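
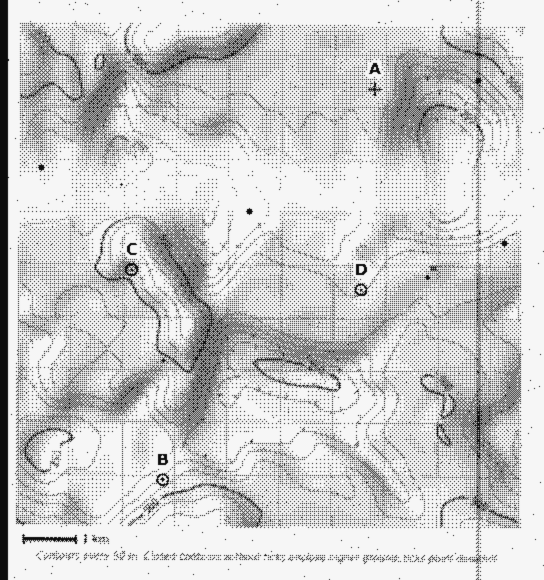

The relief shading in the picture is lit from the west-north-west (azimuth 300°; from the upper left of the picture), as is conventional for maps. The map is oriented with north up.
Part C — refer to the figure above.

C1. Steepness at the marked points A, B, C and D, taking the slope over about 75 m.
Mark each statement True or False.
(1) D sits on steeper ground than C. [False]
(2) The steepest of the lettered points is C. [False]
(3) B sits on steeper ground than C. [True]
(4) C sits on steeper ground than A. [True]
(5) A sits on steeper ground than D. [False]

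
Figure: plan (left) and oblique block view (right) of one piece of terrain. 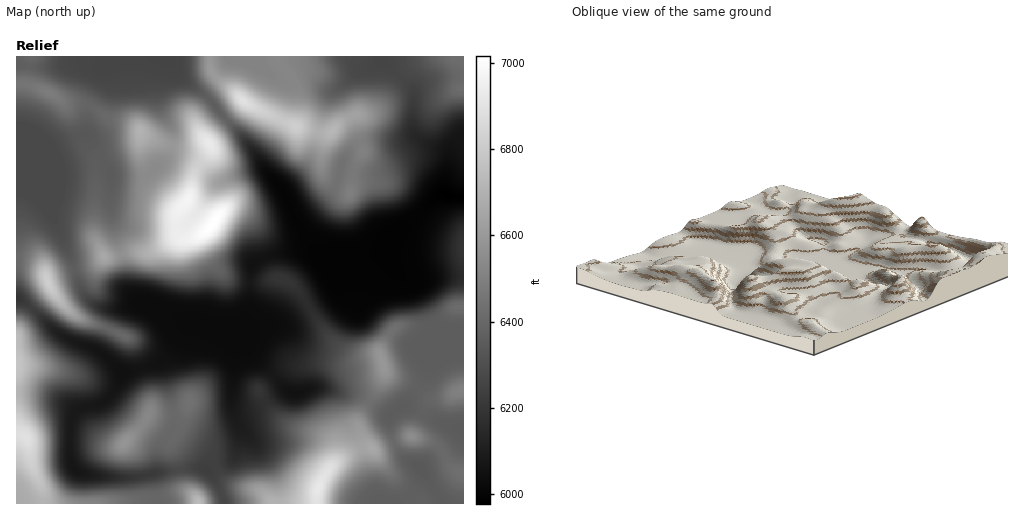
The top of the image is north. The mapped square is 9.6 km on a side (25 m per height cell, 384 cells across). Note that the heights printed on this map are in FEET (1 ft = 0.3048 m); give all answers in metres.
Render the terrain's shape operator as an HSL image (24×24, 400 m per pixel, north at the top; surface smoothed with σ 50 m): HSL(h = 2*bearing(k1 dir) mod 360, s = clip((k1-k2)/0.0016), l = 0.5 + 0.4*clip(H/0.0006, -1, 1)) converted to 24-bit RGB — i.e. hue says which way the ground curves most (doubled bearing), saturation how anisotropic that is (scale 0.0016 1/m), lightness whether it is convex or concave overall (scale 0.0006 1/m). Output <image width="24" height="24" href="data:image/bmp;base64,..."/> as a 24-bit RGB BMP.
<image width="24" height="24" href="data:image/bmp;base64,Qk32BgAAAAAAADYAAAAoAAAAGAAAABgAAAABABgAAAAAAMAGAAATCwAAEwsAAAAAAAAAAAAAd2BvpNqLVsHtbG7iuZ7iro7XpYjJkHe8Q0K80frYpQXTVC+PfNDFmtTUelOsrHeW7tKYJjM7Wm9ieXNreIdrfIuFhGyBinpqV5eQxfu4GhAjMB8RLSQGNjEFPU4NPlEeVpwhkX0WcihFMr+oa8V9m0eYn12ployk88LFfE+rSGVpXoZTbbShc2l+g2eEjqGihcJo1OKGDgopkECfsonLyr/Vj7y/UWGgiKiEZIRzc5txTHltZXpPUlRES3RNlZpuwKiW56bZfkHEuuTMYClqb3NEY5RvbpOAqNWz3de9DgpHU3egdaS63r7cwousVHeAnYCEjYt8cJ97V2CFdV1sc2JsaX9bV5hOiqpfl3Rebbp7uVfElCXVzd3qX4Wwfmp5staVslpjPiBmR5t+VYZ4gWR41X6TnYSzYFqNpZmBb6p2Uj9zfW2Cb5efgsLPhIfBm5Clmn6s0c2eVjNORY9Um2NBeVNTfXte1tBpXzs2TzE9ZXNANnI0NWhdrZK32rjRfEqywbWyia2FMi5mnXR7Zb1yT2M5NFYsnoZVf1VAsVE7mmdVVXdacoeEimKktoisyLB4jEV7XXyqlsDHc5q1QHJ1MJAzpYhFVXGpxaO1xYaoOTZ3gbeksWKEhFNofHxPV2AyfJ9ei2mJxqCUZrK1Y4CMW4CDibCSpMumn63XfpnSi361jEd9dz08YYg4WHhIWnlIaXo9mVtGf2J7a35fhWB3iYmfiHiqeYerhoKfdGKJxd2uXU+aemh+dn54coRiqN6IUYqGWSMtPBwLQBwUx9Nmsu/fRHCbfXV9f393gHx4f35+fX9/a4R+dIZ3fGN8kZt4ZrvBdonc8M7ObD9ldn59gH+Af4B+8d3XLgUdRgMGrv/jzPH/pej20TWChUd/f3x+f39/gH9/f39+f39/e395c2Znd3xgj9WcWHtCHTEbykxQ6crugnTAkHiQgXprZQAEbwZCzP/jJOf3OyEJVVghdmFXf3RyfnNjfHxYeGlWdodRcXprfWtkcmBlgMeHkpRSeFpmaXxxJn0wbY4qnDeLx3fTy7PcNBNN0/jVeeh9Qgs9ydp9LT8kWEgpUzkeh3I1hqVMSINtg9GENkqQpn+igrOuh8KYc052f3x+gYF/en94eH1oVXBNLFktt7dAFkex4/fUfCeZdSuV7KelVDWqk0+2er69fbBiSaZCSb2dkM6XJy9mfbmiibqhi05rf259f39/gIB/f39/f39/fXd/Z190pqdnP46dxOZ4XBlWZ0p80erOdjvbpaXgz3bdzrfZ3JXKUKUsM24gMktBVoc/dH9QfW1yf319f398f4B9f39/fn6AdnSBamiKqqePYpNlkGtOXENyc7quqMB8ZUlxZktJolVzqr+QoXvD9NfmWHKuOHCEbcChVWGIgHB8f1tSgoA9VoRSdX51e398d3uAZXmGpa2Piop6fW11Y2p/b6BlmIJeX010a2CUb4ivyaycSIxw2ZjU9NbmPbfNT4y4Xkd4ekVqo0hhzr6XOH85SV4yVXtBY4FubIaCbKNzg3x2f3t+bXZ9g4xylY11Sk12j6V0RZ2Tvoys3uKsHWxi7ba5t7fhSx9vbkRyfDJph8yTrKfOxpDYj4PChcCoQYR9ZntrholagIB/f36AcnN9eYlxko14SUVmsLZvRnZeTGZZ7bqNWjsmRbQNkHUqRRU8TB8qT6tmp9aXU4yOoH5sfKKkt5utblWQYHZ5l4Z3gH9/f35/eW59epF6inKFYkF1x8yCVm5dPGdlwW5T17qnvOvWQQxVUR1Aunh9R86LyMNxNF9btZ6LbKuOi22Olm+ccmyRb4eQf359fXN3gHhrd45zeWd3TUOE3dm+f6zDNSiPx8eN2PPftSOKMAMgZo5ag8yTdsG4yIfNTZiqb6ZJg39MT2dQfFZei4VfYoN2eXNqdmFmnZ9wYomFdJCaO4i43e7dhz6kWyuA1ffUq1YtMwAacMapru3tntblrqnMQGzA5JjeqJbBrJC5U3+RZVGHqpKAW2NNeWZzb5SfmczAcoCtcaalTIVekos7b0BfVsCp2cJuMwAhmtbr0vn3apHFd0pRq5xUN1pQUox+yKa8vIy5qmi0Sk6EsoOmt3a4iZzFi8vElVqIhV9ce19gfntxfH9wdn5uYHpLWBMwXuPJmva/jj44bD08gXFhoY5qin9bN3ZNc3xBinJTlFJlYGF9ZHtwrquFk35Qi5BRdGJdf3l1fX97fn98gIB8f358cW99PTKHy+WiaWZHf2Jdg3d8gI18j456haV5b1d9doByfn1xg3OCh3CSeHWYg599"/>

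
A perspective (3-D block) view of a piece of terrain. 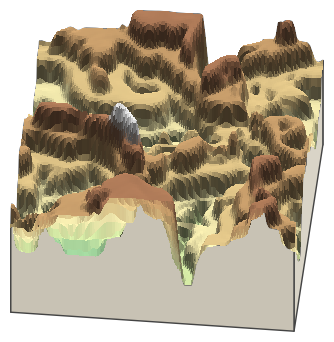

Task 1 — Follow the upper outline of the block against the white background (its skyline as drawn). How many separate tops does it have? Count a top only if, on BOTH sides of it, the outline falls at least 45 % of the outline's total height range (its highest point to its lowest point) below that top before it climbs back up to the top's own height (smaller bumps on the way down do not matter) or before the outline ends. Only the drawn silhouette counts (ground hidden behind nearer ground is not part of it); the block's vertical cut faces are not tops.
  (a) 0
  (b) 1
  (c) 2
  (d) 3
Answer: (a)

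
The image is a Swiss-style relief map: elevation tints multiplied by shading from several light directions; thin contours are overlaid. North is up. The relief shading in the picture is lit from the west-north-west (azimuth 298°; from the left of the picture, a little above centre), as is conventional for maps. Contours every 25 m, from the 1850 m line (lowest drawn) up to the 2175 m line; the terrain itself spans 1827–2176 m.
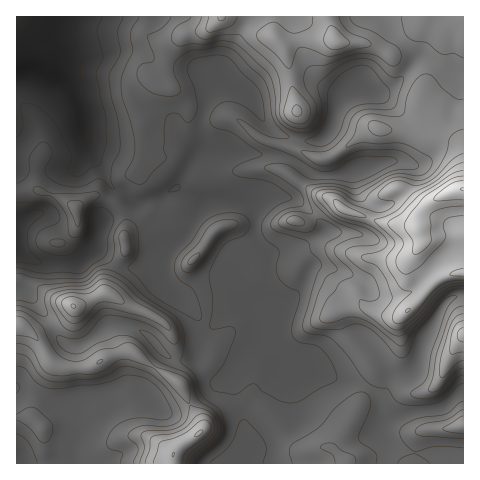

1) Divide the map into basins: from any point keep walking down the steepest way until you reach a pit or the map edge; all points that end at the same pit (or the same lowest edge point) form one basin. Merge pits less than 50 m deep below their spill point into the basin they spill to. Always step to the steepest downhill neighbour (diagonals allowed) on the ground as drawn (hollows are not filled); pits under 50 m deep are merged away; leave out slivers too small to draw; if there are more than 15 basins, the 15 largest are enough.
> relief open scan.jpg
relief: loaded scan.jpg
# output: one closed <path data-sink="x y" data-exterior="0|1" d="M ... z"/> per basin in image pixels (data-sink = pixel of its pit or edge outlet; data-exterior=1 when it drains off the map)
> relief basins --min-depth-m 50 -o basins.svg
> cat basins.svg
<path data-sink="24 70" data-exterior="0" d="M463 16l-446 0-1 177 20-3 25 8 15 10 7-6 12-6 18 6 9 8 4 7 0 34-13 22-7 20-29 13-21-6-13-10-26-12-1 47 17 9 9 12 7 14 8 6 9 2 23-1 20-10 21-6 49 31 13 28 6 7 5 13-27 19-4 7 1 8 290 0z"/><path data-sink="17 456" data-exterior="1" d="M18 325l-2 1 1 138 155 0 4-15 27-19-21-45-46-32-6-2-7 1-34 15-23 1-13-4-17-27z"/><path data-sink="17 249" data-exterior="1" d="M36 190l-20 4 0 84 58 28 7-1 21-11 3 0 8-21 13-22-2-37-11-12-14-6-12 3-11 9-15-10z"/>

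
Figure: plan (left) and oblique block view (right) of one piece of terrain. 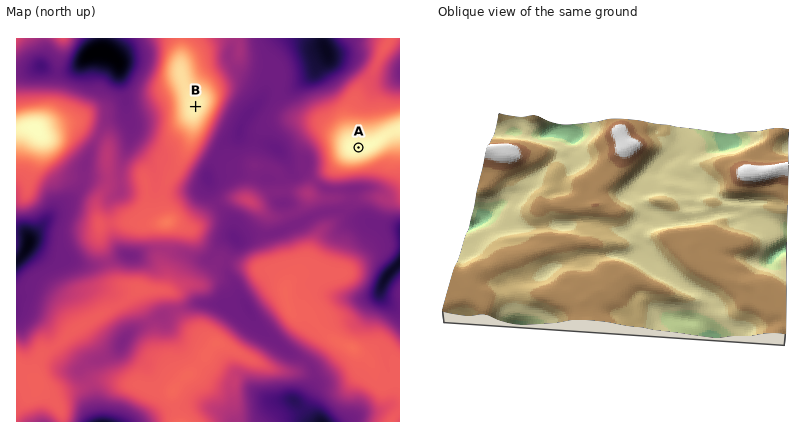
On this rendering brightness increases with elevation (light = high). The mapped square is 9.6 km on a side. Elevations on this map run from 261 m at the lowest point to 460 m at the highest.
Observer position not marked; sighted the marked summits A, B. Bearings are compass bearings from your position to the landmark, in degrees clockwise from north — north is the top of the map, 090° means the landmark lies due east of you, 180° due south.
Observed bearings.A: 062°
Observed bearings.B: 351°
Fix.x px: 214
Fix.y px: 224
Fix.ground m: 345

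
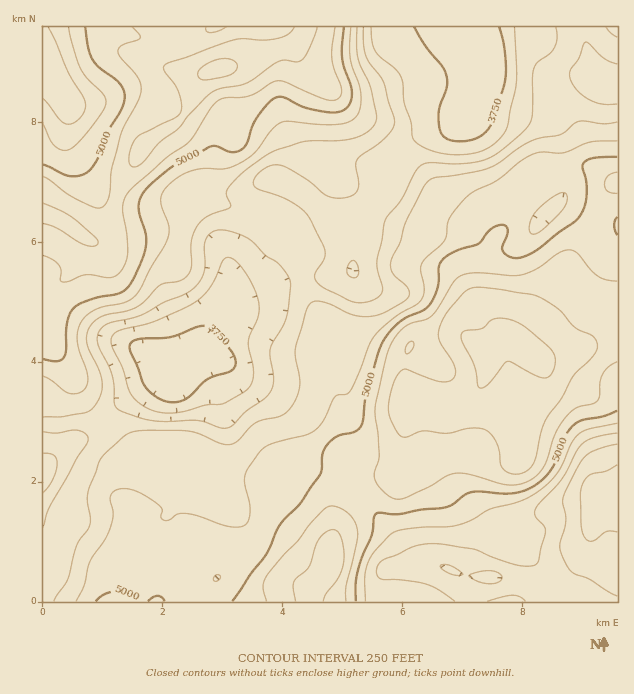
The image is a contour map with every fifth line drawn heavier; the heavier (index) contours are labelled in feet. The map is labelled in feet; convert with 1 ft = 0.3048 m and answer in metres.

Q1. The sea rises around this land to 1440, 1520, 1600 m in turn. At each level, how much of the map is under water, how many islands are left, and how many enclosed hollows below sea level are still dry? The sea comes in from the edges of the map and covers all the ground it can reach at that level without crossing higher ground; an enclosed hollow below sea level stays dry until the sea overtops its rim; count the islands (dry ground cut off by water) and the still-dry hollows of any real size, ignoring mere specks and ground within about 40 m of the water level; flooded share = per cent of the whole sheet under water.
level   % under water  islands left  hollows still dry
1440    50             0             0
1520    65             0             0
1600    78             0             0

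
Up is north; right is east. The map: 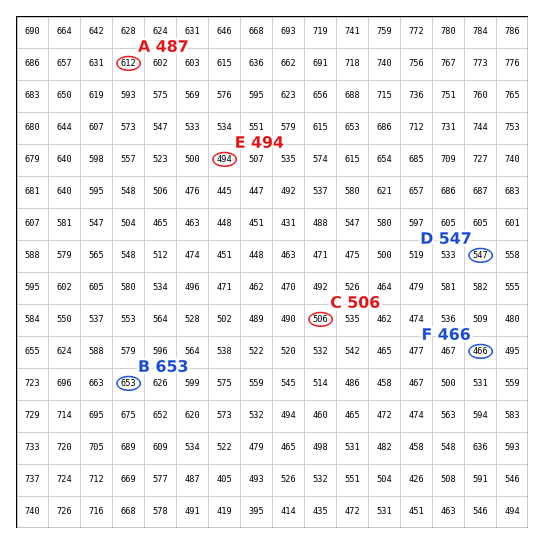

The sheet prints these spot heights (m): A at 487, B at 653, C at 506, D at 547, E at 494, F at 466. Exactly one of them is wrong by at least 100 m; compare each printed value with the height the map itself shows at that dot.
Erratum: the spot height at A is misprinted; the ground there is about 612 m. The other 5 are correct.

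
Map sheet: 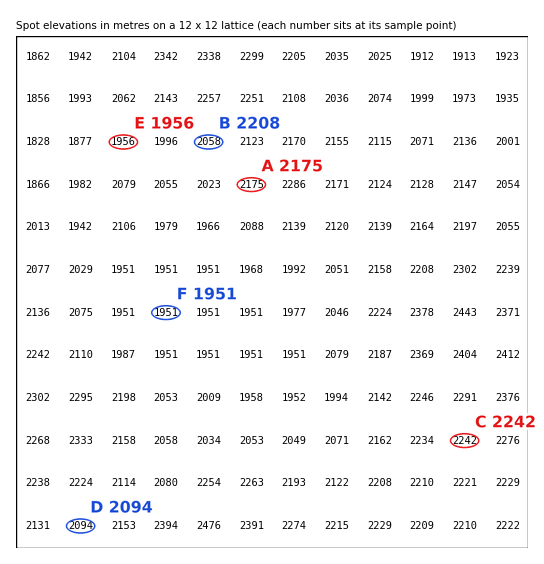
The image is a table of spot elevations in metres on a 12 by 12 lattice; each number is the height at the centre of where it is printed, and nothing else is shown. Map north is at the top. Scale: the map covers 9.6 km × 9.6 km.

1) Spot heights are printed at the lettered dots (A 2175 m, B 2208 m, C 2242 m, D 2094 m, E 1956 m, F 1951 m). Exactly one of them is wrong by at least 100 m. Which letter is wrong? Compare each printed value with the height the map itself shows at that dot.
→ B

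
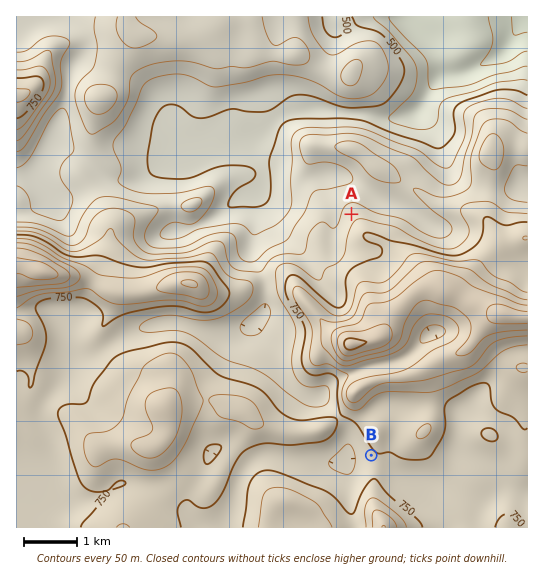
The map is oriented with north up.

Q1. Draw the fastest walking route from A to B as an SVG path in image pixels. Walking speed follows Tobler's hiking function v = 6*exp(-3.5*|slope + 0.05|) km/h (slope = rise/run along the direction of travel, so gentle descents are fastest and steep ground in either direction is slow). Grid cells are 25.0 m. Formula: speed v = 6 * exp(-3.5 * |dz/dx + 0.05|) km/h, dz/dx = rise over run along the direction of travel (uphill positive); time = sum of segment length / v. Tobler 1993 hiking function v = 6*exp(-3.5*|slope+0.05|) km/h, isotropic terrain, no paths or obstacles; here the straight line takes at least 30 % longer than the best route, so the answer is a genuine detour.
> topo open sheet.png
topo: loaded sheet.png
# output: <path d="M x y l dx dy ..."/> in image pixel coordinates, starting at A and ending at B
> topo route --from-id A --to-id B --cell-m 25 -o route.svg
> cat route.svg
<path d="M351 214l-1 3 0 88-4 8-4 4-13 6-3 3-3 5 0 16 7 14 13 13 2 3 0 2-4 8 0 15 4 8 10 11 16 32 0 2"/>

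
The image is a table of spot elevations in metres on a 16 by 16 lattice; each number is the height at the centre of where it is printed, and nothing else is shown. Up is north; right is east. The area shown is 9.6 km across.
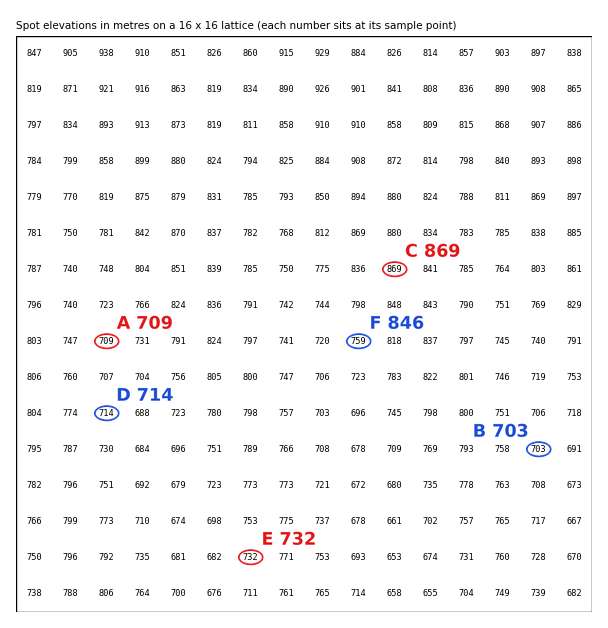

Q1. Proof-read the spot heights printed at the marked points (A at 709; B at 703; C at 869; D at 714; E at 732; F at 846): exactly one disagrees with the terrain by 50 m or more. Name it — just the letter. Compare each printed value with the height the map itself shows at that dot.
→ F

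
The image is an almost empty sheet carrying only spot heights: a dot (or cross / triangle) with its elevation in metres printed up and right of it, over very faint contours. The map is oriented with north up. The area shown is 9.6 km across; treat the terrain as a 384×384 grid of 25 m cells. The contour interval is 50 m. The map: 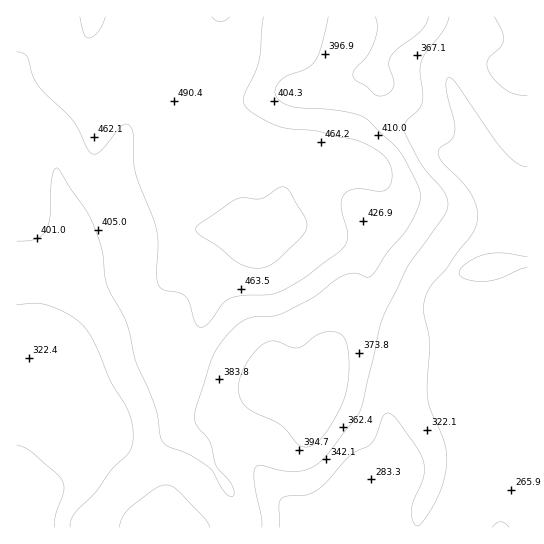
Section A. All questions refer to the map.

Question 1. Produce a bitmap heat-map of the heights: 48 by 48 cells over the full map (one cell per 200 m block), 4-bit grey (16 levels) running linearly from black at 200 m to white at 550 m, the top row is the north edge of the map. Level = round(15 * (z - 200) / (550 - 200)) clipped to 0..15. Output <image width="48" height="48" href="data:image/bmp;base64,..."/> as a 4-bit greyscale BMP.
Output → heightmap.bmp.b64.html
<image width="48" height="48" href="data:image/bmp;base64,Qk32BAAAAAAAAHYAAAAoAAAAMAAAADAAAAABAAQAAAAAAIAEAAATCwAAEwsAABAAAAAAAAAAAAAAABEREQAiIiIAMzMzAERERABVVVUAZmZmAHd3dwCIiIgAmZmZAKqqqgC7u7sAzMzMAN3d3QDu7u4A////ADM0V4h3ZmZmZneIdlREMzMyI0REMzIiIzM0Vnh3ZmZmZ3iIdkREQzMzI0REMzIiIzNEVWd3dmZmd3iIdUREQzMzM0RUQzIiM0RERWZ3d2Znd4mIZVVURDMzMzRUQyIjM0RERVZ3d3d3eImHZmZVVERDMzRFQyIjM0RERVZnd3d4iJiHZmd2ZUREMzRFQyIjM0REVVVmd4iIiZh3d3iHdlREQzRVQyIzM0RFVVVmZ4iZmZh3d4iIh1VEQzRVQyIzM0RVVVVWZ4mZmYh3eIiZmGVUREVVQyMzM0VVVVVWZ4mZmIiIiImZmHZVRFVUMzMzM0VVVVVWZ4mZmIiIiZmaqYdlRFVUMzMzM0VVVVVmd4mZmIiJmZqqqZhlVVVUMzMzM1VVVVVmeImZmIiJmqqqqZh2VWVDMzMzM1VVVVZneJmqmYiJqqqqqph2ZmVDMzMzM1VVVmZniJqqqYiJqqqqqph2ZmVEMzMzM1VWZmZ3iaqqqYiImqqaqph2ZmVEMzMzM1VmZmZ3iaqqqpiImZmZqph2ZmVEMzMzM1ZmZmd3iaqqqpiIiZiJmZh3ZmVEMzMzM1ZmZmd4iaqqq6mIiIiIiYiHZmVEMzMzM2ZmZnd4maqqu7qZiIiIiIiHZlVEMzMzM2Zmd3eImqqqu7qpmZmIiIiHdlVEQzMzM3d3d3iJmqqru7u6qqqZiIiIdlVEREMzM3d3d4iJqqu7u7u7u7uqmIiIh2VERERERHd3d4iZqqu7u8zMzMy6qZiYh2VURERERHd3d4iZqqu8zMzd3dzLupmZiHZVREVVRId3d3iZqqvMzM3d3d3Mu6qZmHZlRERERIiId4iaqqvMzd3d3d3czLqpmIdlVERERJmYd4iaqqvM3d3u3d3dzLqpmYh2VURERKqYiImqqqvN3d3t3d3dzLqqqZh2ZVRERKqYiImqqrvN3d3d3d3dzLqqqpmHZlRERKqYiJqqqrzMzM3d3d3cy7qqqqmHZlRERKqYiZqqq7zMzMzd3d3cy7u7uqmHZURERLqZmaqqq7zMzMzMzN3Mu7u7u6l2VERERLqZmaqqq8zMzMzMzMzMu7u7uphlRERERLqZmquqq8zMzMzMzMzMu7zLupdVRERERaqZmru6q8zMzMzMzMzMu7u7qYZUREREVaqZmru7u8zMzMzMzMzLu7uqmHZVRERFVaqZqry7u8zMzMzMu7u6qqqZh2ZVVERVVqqaq8zLu8zczLu7uqmZmZmYh3ZlVERVZqqqvMzLvM3czLu7qZmZmIiIiHdlREVWZqqrzMzMvMzMzMy7qZiIiIiJmIdlRFVmZqq8zMzMzMzMzMzLqZiIiIiZmYdlRFZmd6u8zMzMzMzMzMzMuZmYiImZmIdlRVZnd6u8zMzMzMzMzMzMupmZiIiZmIdlVWZnd7u8zMzMzMzMzMzMupmZmIiJmYdlVWZnd7u7zN3MzMzMzMzMuqmZmIiJmZh2ZWZmd7u7zN3czMzMzN3MuqqpmIiImZmHZmZmd7u7zN3czMzMzd3cuqqpmIiImZmXZmZndw=="/>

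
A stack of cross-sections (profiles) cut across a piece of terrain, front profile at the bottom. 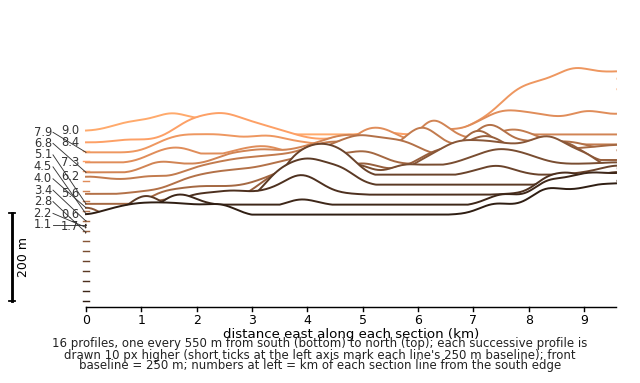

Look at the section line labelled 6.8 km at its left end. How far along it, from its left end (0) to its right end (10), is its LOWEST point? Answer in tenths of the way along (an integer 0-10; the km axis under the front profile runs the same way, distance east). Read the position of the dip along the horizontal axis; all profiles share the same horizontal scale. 0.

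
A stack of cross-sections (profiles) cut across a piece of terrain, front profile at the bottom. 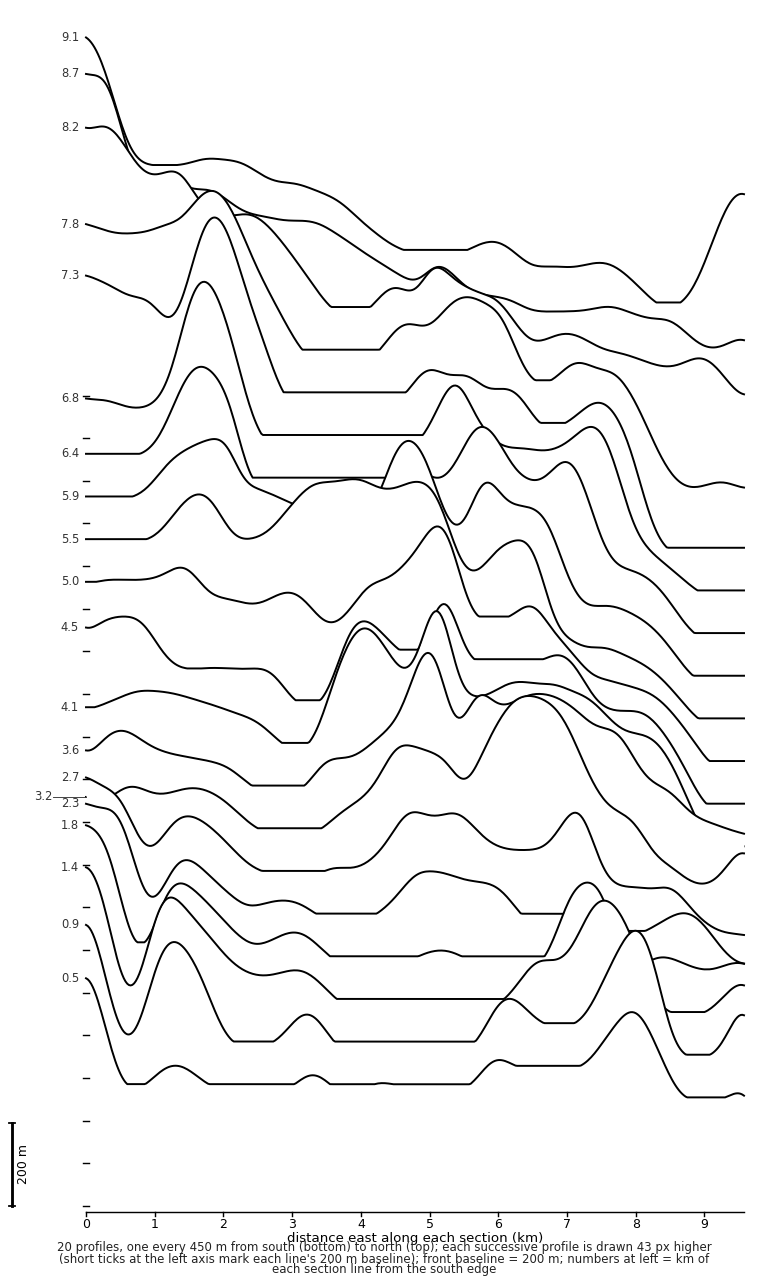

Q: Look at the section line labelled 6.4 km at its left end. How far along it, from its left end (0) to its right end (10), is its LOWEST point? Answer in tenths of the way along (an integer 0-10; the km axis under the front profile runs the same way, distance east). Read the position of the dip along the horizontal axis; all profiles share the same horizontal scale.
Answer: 10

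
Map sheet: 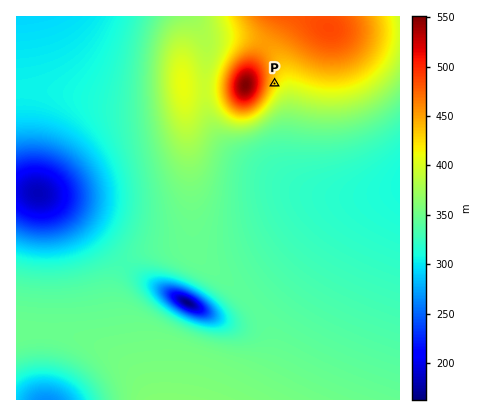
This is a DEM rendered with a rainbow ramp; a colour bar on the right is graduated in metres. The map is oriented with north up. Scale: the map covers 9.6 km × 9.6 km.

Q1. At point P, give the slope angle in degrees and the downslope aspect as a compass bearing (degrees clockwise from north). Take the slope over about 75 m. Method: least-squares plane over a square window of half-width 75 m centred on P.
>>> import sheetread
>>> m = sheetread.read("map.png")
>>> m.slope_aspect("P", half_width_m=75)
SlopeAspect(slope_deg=8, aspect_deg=112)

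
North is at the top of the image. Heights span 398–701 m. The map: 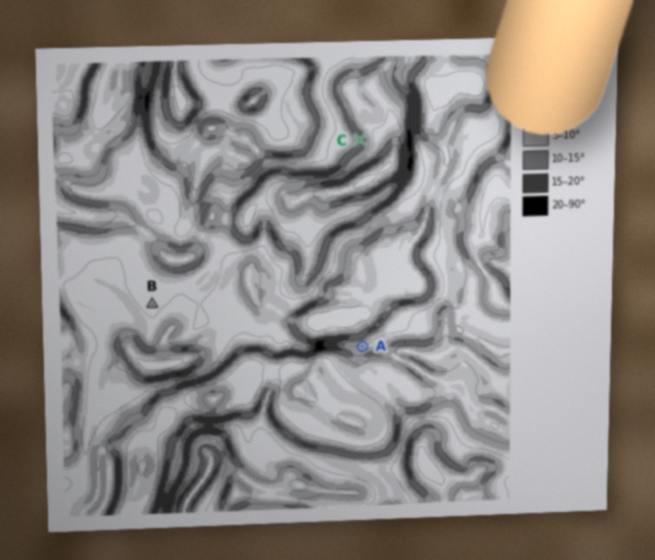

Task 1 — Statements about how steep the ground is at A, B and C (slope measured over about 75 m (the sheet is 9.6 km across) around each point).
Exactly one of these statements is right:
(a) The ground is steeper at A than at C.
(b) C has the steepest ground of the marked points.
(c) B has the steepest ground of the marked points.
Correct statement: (b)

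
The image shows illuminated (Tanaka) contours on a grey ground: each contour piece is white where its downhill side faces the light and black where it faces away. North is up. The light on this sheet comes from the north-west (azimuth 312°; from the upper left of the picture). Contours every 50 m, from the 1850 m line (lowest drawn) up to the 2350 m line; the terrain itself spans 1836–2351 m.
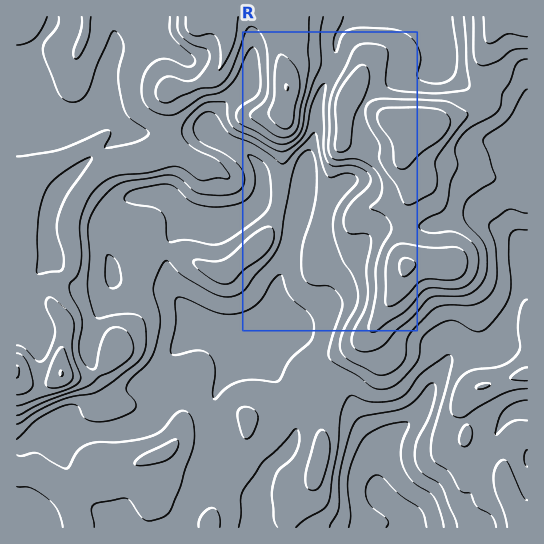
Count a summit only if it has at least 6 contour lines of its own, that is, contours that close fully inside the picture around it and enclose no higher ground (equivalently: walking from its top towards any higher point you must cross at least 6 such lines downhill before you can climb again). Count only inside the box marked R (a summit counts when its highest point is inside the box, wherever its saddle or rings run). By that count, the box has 0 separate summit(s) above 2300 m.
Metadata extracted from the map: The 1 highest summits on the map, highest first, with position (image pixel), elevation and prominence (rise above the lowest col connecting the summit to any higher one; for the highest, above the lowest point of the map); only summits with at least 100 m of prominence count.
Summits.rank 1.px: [287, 87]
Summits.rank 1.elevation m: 2351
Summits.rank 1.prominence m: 515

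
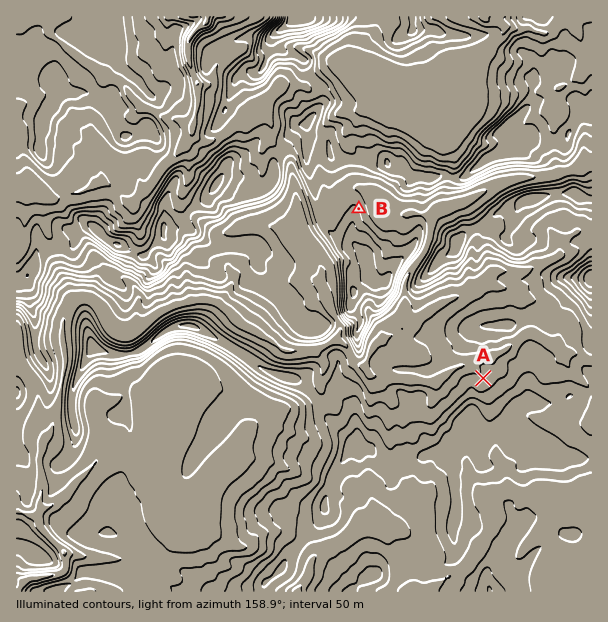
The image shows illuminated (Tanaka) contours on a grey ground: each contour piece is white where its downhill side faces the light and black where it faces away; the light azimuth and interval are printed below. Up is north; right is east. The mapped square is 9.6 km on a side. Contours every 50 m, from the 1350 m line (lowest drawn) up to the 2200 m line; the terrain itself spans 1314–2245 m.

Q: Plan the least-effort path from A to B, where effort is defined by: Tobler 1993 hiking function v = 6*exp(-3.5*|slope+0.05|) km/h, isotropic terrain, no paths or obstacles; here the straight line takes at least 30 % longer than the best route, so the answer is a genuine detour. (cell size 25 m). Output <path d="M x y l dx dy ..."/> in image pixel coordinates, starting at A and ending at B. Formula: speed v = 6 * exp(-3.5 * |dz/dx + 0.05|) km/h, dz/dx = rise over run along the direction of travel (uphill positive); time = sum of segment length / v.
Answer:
<path d="M483 378l-7-7-5-9-3-2-10 0-9-4-2-2-3-6-10-10-9-5-5-9 0-4-1-3-5-5-1-3 0-4-8-15 0-11 17-33 0-10-2-3-3-2-12 6-3 0-9-4-9 0-9-5-12-12-3-6-1-1"/>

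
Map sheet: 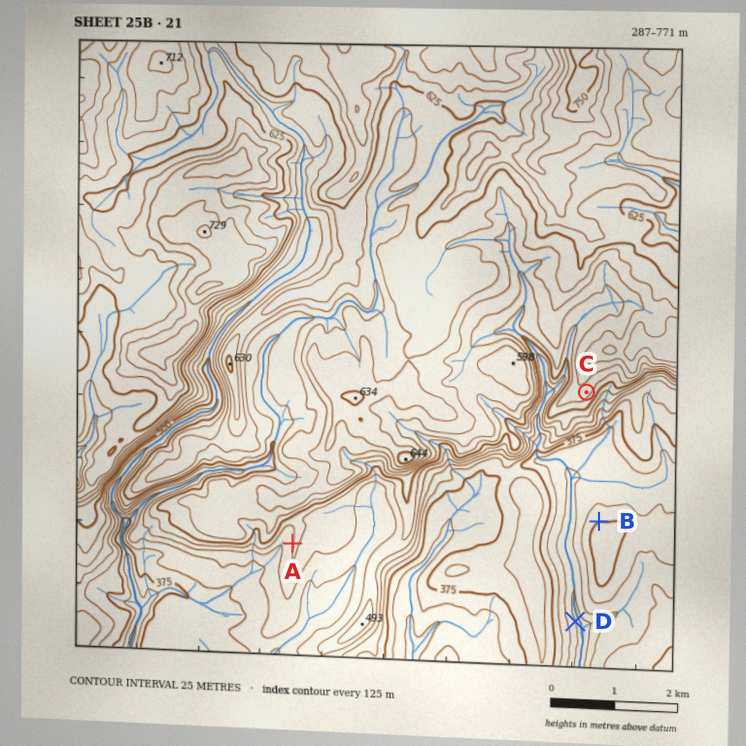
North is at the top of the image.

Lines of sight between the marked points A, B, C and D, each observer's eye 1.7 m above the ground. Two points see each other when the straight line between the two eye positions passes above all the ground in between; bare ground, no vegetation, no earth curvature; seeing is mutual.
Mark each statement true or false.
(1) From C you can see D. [true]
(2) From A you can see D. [false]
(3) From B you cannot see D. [true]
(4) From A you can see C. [false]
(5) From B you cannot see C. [false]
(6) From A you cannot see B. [true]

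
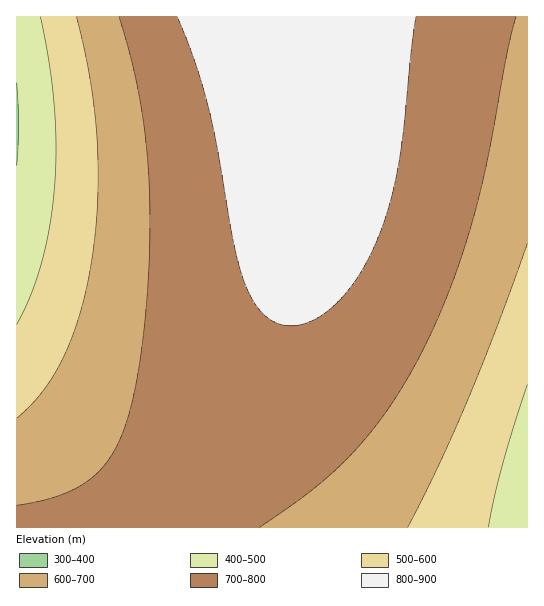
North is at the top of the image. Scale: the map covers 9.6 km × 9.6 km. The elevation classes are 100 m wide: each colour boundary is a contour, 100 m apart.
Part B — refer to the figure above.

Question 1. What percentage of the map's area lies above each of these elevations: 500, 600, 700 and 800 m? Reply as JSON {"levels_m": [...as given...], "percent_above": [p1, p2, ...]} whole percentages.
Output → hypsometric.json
{"levels_m": [500, 600, 700, 800], "percent_above": [95, 84, 60, 20]}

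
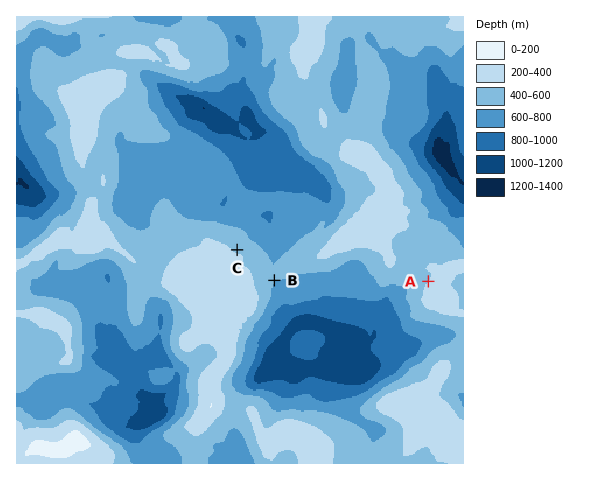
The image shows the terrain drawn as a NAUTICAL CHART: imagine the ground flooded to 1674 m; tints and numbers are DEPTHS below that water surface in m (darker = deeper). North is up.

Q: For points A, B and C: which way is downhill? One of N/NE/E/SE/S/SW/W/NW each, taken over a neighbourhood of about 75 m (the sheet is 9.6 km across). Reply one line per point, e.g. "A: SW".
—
A: NW
B: SE
C: NE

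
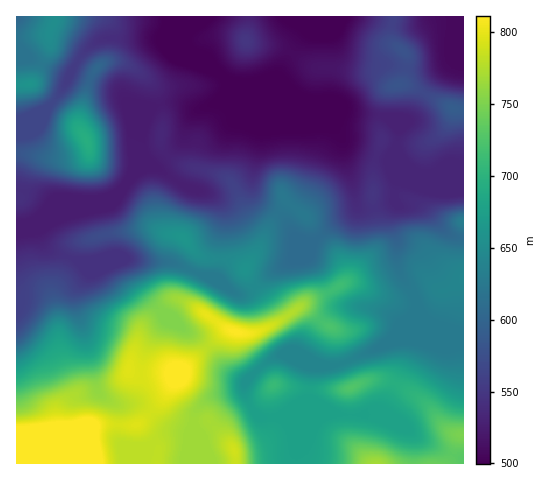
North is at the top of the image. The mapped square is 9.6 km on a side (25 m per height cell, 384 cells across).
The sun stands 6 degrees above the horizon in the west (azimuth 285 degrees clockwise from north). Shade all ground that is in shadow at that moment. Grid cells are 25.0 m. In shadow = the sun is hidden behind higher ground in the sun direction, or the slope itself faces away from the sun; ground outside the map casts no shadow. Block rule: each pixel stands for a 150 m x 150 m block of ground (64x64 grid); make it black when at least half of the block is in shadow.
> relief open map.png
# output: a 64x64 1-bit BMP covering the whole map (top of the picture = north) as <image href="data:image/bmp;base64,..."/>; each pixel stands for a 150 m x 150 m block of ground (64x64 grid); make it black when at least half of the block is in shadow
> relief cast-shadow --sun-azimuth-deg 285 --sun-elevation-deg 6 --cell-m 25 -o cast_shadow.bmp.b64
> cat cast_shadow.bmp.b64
<image width="64" height="64" href="data:image/bmp;base64,Qk0+AgAAAAAAAD4AAAAoAAAAQAAAAEAAAAABAAEAAAAAAAACAAATCwAAEwsAAAIAAAAAAAAA////AAAAAAAADAAA/AAAAAAYAAD8AAAAABgAAPgAAAAAGAAA8AAAAAAQAADwAAAAAAAAAeAAAAAAAAAB4AAAAAAAAAHAAAAAAAAAA4AAAAAAAAAHgAAAAAAAAH/AAAAAAAAAf8AAAAAAAAA/wAAAAAAAAD/wAAAAAAAAOf+AAAAAAAAA/+AAAAAAAAD/4eAAAAAAAH/g+AAAAAAAH+B4AAAAAAAH4DAAAAAAAAPgAAAAAAAAAPgAAAAAAAYAfAAAAAAAHAAyAAAAAAAAAAAAAAAAAAAAAAAAAAAAAAAAAAAAAAAAAAAAAAAAAAAAAAAAAAAAAAAAAAAAAAAAAAAAAAAAAAAAAAAAAAAAAAAAAAAAAAAAAAAAAAAAAAAAAAAAAAAAAAAGAAAAAAAAAAYAAAAAAAAABAAAAAAAAAAAAAAAAgAAAAAAAAAf4AAAAAAAAB/4AAAAAAAAH/gAAAAAAAAf+AAAAAAAAB/wAAAAAAAAH/AAAAAAAAAf4AAAAAAAAB/gAAAAAAAAH8AAAAAAAAA/gAAAAAAAAD8AAAAAAAA4PwAAAAAAAD4+AAAAAAAAHx4AAAAAAAAfHwAAAAAAAA8fAAAAAAAAB44AAAAAADAHwAAAAAAAeAfgAAAAAABwA/AAAAAAACAD+AAAAAAAAAP4AAAAAAAAAfgAAAAAAAAB4AAAAAAAAA=="/>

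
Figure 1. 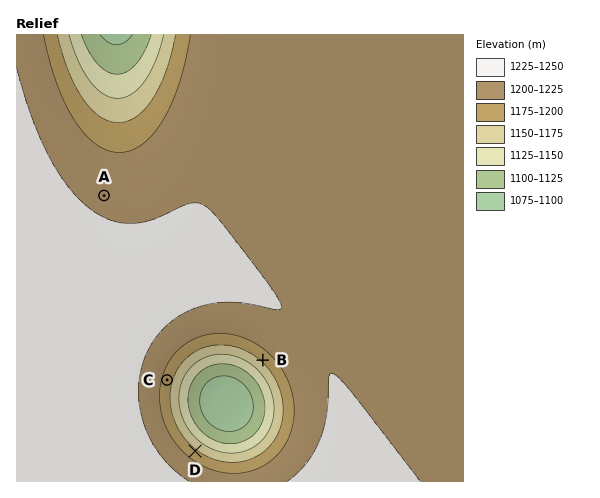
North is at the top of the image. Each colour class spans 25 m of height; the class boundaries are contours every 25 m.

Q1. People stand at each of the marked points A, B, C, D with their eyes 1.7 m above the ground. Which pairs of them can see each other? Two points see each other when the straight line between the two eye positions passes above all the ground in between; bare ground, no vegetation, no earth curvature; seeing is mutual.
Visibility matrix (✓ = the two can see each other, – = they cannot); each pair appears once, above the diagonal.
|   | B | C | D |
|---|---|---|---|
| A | – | – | – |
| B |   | ✓ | ✓ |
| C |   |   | ✓ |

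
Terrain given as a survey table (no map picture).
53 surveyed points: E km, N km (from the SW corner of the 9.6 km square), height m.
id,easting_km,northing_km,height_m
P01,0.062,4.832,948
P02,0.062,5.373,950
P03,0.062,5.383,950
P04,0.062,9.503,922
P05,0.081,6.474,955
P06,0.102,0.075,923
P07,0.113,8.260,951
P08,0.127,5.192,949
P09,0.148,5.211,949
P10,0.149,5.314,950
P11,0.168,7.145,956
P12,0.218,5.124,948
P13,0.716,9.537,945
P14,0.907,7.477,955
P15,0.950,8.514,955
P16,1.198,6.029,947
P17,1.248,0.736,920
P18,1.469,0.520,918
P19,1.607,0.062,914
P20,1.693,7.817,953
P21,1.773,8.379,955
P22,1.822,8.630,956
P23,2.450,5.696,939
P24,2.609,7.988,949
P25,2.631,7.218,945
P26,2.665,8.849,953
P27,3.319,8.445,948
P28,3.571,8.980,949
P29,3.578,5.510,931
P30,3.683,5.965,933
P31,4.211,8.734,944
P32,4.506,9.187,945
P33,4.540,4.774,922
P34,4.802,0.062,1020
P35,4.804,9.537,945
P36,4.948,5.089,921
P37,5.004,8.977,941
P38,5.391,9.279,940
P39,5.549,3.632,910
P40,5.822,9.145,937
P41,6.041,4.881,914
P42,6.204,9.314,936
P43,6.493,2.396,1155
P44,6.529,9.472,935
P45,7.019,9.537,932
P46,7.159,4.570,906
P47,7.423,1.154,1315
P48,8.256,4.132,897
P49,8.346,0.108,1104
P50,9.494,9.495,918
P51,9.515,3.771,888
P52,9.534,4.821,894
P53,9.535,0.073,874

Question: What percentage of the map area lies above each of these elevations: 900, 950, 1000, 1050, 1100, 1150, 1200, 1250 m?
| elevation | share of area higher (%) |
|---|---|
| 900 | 95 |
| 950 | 24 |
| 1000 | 13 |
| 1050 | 11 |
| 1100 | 9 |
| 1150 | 7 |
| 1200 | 5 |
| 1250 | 3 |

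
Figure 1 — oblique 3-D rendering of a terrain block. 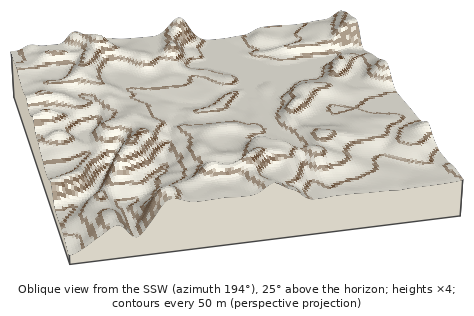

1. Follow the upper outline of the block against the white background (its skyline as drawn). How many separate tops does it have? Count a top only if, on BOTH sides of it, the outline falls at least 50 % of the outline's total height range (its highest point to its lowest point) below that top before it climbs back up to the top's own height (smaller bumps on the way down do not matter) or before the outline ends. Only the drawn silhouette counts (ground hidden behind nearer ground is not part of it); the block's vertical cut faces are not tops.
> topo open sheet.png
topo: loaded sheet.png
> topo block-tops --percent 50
0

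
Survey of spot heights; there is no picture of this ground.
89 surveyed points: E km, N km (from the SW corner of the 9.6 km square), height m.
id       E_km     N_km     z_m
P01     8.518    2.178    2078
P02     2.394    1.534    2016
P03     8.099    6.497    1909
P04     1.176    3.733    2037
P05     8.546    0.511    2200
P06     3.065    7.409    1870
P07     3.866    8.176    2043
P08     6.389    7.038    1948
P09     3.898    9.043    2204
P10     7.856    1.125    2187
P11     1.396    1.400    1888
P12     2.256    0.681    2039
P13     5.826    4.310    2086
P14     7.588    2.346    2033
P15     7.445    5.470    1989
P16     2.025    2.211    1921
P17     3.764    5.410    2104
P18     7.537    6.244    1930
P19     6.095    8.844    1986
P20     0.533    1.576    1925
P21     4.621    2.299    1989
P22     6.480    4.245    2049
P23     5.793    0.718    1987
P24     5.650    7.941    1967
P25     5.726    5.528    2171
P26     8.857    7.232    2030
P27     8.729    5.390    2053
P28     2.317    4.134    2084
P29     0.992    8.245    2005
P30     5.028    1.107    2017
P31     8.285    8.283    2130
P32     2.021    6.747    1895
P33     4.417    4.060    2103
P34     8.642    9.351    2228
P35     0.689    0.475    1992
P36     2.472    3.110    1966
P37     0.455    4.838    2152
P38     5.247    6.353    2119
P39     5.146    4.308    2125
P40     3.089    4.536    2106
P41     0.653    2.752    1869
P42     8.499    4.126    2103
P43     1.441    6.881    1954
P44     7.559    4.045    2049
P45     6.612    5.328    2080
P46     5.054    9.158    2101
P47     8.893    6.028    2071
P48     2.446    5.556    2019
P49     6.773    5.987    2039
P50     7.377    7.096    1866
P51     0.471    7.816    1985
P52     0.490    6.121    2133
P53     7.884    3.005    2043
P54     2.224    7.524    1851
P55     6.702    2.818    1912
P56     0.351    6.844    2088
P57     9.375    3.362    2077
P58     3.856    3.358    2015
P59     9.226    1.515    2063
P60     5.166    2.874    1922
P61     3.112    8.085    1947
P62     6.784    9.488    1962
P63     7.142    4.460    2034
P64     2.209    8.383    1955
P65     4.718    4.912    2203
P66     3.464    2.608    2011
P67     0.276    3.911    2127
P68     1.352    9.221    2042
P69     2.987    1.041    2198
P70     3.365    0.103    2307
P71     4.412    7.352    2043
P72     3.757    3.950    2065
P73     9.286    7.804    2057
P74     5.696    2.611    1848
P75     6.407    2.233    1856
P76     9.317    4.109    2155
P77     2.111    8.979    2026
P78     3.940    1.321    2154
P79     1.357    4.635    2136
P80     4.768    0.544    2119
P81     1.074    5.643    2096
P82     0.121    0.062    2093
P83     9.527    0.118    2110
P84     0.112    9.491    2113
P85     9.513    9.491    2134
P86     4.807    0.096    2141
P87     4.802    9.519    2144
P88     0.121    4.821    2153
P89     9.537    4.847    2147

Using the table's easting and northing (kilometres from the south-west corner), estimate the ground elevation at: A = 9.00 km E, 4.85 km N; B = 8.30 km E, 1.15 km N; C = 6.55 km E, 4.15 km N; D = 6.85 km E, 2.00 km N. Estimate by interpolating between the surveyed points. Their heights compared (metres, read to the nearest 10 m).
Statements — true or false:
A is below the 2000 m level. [false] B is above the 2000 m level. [true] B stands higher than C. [true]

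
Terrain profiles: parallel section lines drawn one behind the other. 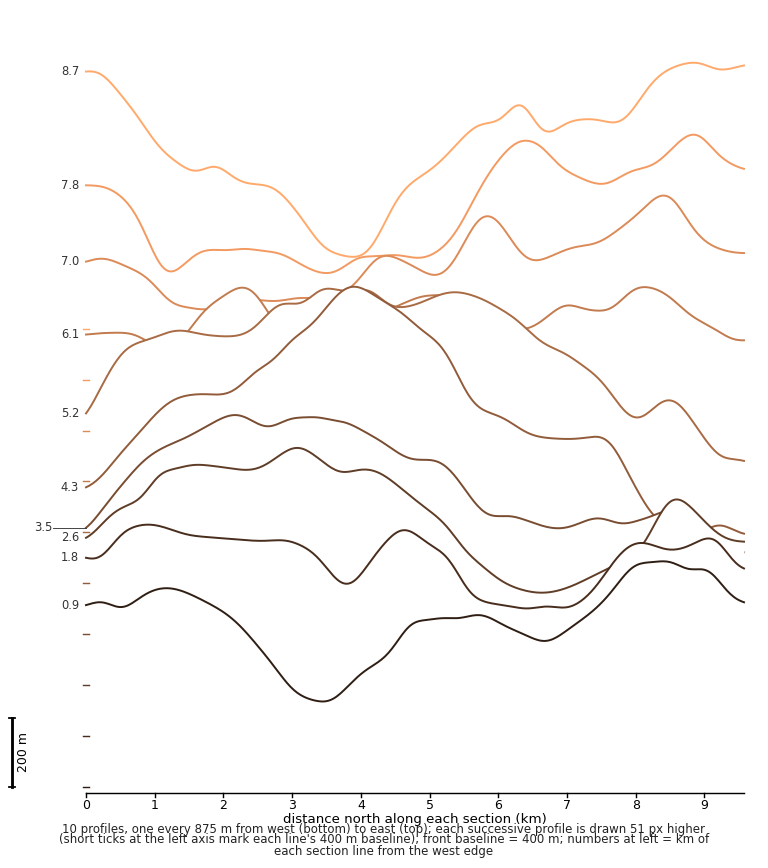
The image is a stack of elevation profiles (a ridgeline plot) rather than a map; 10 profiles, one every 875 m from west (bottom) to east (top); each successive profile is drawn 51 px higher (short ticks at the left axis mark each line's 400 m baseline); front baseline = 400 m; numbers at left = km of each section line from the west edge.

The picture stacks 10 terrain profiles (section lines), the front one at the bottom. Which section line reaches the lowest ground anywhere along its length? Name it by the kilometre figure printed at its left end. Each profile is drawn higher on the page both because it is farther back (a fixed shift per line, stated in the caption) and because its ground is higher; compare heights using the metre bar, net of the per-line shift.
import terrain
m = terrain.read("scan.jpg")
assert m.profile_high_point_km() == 4.3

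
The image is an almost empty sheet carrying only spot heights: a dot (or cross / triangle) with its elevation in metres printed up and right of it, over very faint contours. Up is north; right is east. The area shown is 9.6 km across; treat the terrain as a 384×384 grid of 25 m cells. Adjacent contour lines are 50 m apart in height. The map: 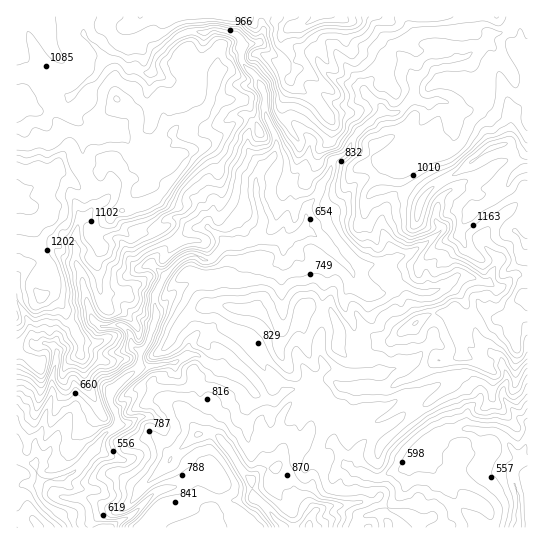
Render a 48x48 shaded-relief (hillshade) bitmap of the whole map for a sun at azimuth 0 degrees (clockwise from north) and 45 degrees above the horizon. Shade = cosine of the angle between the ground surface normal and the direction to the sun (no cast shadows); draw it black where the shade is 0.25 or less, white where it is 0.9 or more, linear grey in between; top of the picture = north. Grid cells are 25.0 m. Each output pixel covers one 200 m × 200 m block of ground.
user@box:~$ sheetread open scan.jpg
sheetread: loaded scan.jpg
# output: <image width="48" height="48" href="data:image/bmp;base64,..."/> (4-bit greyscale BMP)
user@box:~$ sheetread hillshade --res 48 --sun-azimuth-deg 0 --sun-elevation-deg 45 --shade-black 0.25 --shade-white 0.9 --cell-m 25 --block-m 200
<image width="48" height="48" href="data:image/bmp;base64,Qk32BAAAAAAAAHYAAAAoAAAAMAAAADAAAAABAAQAAAAAAIAEAAATCwAAEwsAABAAAAAAAAAAAAAAABEREQAiIiIAMzMzAERERABVVVUAZmZmAHd3dwCIiIgAmZmZAKqqqgC7u7sAzMzMAN3d3QDu7u4A////ALz+uaYAj7qYiaq5Qd/uu4i8iKu6zKiYis3sd4dlbNuZmaqVJ+7e3KiJiszMy6m5ms7XeavLdM3cuquVfuzP/+ypnO3e26zLus283LqpuVrNy7yozczv7//+3O7uzN3cyaurvMmK3ZRpu7ppyqzuzN3c3d7czMzMusuoed3e7tlnmqde+6vNysuWeszLu7qqnLmaha7sq7u3eYOu7duqu5iIZpu7uqqZmpiKqFq5iIvaVUfdzNy5q4ibhFi7y7y6h4aHqWOd663bl43cvMy6mZmbtiR6vNzJZ3V2moROvNyqzd7czMzMqauqumIleZVkaHZYeYeYaKiK3d3M3du8yqqqqqYRNFITdlc5RmnZd3i93czM7cy7yod4iapzIjdYREQmJDmry7zu3d3Muqu7qXd3dnipZEd4RCEUMiUX3u7+zO7biIeambu7uYd5l3REVRE2YBEAbu/+3dyoeXaYm6q7vLp1ZUNmQ0mokjNUOrh77Jh3iGmXl3iIiJuodVenMp3Yh4Znp6Ylp3d3mImJl5updmesqZqTRXmUSM2mgtyVaId5mLqJmqy7qGabmqpkiEQySt7aRp3IeIeIicuJmszNzKeJiqlnqXESSrhEJnzLdnd3isyomuze3u65qriauIMTeaNUVHm8qZmru9zLvO3u7v/+7brduHeGiZaqhlqczd7u7d3u3c7d3u7//87uyovKmYis2kqqzd7u/t7/7s26rLiJ3e7azJzLqmeZ3qbMzu3d7t7u3duqmYZkaZeImpu8qldmibRu//7czN3dzcqZmqt3QhN7h5qriXdlQSQlqL/+7d3LzKdVeIuoUUqIh4ipiHmWIgJTNXvN7czdynM1dBKKdZuFeoiHZ5p1VUNZrJVnq5m8qGNXcyAqmIiZm7uXVrpjMzVleXZ3iXiJiHiIdnRHeWWLzMu6h4q4QxBFVXeJqIiJiJqYeZpnaqdpu7u7qGjMuoMWdneKuJh2qHmnea12vNuGiqqrqJibu8ozZ2aKqal1qni7q83Fi8y5eZmqmrmZu8yRJmZ4m7qXa5e93e79mJvLl8y7rLqZzLzGE2dni7p4SrurzM7//Iisyv/+27y7y6qrUkZWV6dIQr7Ku7vf/uqJzv/v683tyqqat1VWInNYYE3Lqrq83u7Kvszd3c3du8yrzLhVR1OXYxfey6u7vN7/3Lu73buqqszLqruGnRaVRUOu/8vLu87/7Kq7zLuYm7vduYmWmydkWZZr7e3cy83dy6q7zMupvMzMzJiHiFVFm5u4h868uqvLy7u7q8u8zNzLu5q8uFNIqqrIWIyJmaq73Lu6mbzO7e7LqqiswjZ5q6l3m6q5mru8y7upmZze3cyqq7maQFqqupZYq6jNzMu8uqqpqqrMmIu6vMzLA5q7qZVoqpebzczMmqqqu7qId3rdztvKm4mqmneImZmJmavLq7qru8mIiHSu//6niGdVd1Znd4mZiIm7y7qru6mZmIY3l6owJphSIRJGVWZmd4h5zLq7qqqql4hAAAAANquSAAFFRmQ0VndGzQ=="/>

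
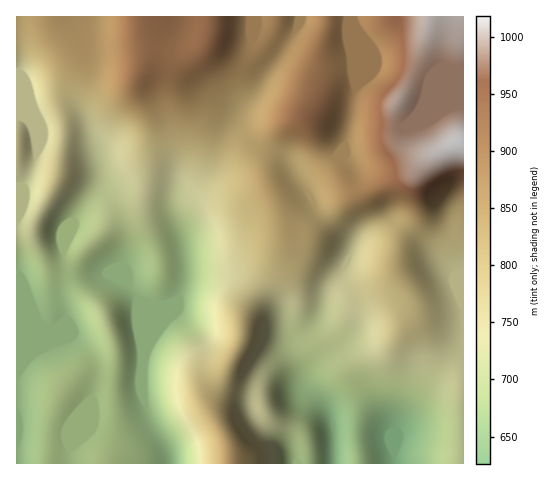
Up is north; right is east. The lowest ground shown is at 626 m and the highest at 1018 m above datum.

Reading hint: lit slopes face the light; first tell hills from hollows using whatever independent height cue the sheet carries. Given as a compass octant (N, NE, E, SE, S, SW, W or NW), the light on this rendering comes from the W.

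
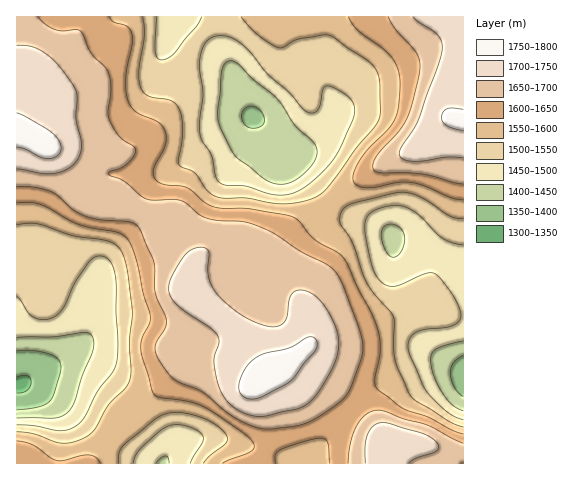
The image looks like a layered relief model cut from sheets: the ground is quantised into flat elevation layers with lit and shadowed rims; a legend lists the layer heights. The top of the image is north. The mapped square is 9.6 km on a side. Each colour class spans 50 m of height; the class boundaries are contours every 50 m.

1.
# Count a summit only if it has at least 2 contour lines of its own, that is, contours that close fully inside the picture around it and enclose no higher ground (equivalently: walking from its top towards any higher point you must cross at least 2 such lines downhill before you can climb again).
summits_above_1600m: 1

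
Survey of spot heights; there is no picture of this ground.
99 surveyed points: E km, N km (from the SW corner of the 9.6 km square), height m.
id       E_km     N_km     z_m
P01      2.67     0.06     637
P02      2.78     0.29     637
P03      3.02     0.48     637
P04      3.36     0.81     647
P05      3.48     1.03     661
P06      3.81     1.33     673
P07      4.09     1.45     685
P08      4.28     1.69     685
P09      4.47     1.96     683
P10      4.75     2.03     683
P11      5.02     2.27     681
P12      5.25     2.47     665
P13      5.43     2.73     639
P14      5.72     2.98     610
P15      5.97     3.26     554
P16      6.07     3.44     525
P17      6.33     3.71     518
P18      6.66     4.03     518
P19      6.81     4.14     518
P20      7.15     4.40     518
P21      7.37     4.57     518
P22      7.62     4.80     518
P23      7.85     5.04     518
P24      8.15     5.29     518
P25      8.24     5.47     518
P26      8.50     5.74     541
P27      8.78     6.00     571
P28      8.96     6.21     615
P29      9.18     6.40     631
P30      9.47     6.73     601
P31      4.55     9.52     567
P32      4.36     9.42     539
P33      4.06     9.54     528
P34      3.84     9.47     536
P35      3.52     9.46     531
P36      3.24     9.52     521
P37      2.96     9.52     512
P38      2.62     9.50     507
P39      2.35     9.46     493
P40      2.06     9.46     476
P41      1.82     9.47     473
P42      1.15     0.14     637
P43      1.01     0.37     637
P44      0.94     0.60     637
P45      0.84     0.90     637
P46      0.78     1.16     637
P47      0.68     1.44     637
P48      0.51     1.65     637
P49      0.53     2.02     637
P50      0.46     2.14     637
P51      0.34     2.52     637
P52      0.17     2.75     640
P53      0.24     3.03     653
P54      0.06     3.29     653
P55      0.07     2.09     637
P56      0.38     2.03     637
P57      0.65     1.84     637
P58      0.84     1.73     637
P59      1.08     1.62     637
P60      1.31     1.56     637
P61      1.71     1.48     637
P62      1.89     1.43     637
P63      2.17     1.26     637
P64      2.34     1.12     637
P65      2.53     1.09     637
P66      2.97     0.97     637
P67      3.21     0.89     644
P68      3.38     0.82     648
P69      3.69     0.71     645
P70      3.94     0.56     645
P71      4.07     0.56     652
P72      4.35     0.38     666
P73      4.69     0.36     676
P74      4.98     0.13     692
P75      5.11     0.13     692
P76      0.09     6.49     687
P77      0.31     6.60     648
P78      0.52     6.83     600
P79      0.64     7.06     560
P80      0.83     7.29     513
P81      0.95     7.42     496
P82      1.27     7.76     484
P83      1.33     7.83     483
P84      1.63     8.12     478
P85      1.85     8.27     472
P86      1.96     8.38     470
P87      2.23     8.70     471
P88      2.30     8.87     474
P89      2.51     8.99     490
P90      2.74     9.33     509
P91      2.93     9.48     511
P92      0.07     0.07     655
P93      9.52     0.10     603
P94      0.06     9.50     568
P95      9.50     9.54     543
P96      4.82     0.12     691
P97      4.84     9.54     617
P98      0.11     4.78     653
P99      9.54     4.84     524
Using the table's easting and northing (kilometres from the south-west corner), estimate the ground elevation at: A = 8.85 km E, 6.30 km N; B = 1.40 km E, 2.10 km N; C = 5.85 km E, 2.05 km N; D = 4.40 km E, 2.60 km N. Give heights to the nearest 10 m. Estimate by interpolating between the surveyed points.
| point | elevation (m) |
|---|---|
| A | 620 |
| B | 640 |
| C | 680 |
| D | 650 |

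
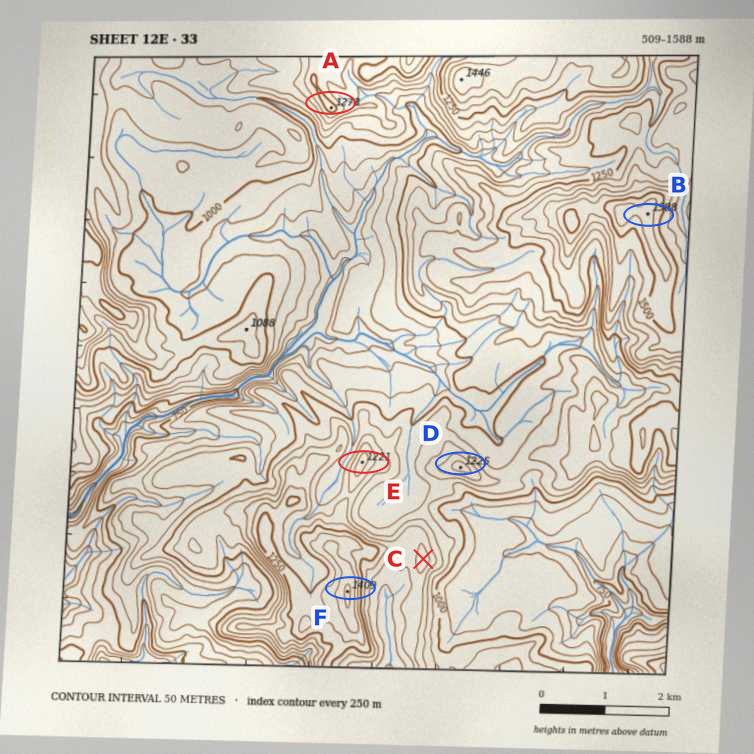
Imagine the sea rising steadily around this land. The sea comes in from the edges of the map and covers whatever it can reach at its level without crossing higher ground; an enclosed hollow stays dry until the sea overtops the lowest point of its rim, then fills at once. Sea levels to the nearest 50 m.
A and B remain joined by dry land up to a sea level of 1200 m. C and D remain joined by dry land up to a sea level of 1050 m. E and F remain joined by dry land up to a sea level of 1150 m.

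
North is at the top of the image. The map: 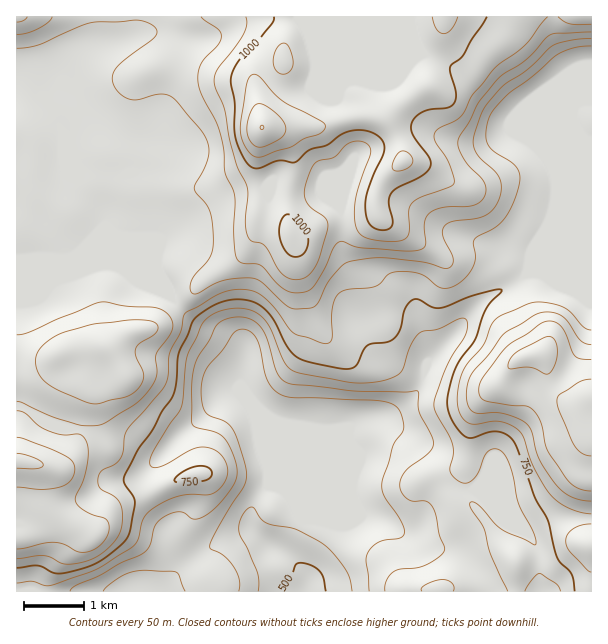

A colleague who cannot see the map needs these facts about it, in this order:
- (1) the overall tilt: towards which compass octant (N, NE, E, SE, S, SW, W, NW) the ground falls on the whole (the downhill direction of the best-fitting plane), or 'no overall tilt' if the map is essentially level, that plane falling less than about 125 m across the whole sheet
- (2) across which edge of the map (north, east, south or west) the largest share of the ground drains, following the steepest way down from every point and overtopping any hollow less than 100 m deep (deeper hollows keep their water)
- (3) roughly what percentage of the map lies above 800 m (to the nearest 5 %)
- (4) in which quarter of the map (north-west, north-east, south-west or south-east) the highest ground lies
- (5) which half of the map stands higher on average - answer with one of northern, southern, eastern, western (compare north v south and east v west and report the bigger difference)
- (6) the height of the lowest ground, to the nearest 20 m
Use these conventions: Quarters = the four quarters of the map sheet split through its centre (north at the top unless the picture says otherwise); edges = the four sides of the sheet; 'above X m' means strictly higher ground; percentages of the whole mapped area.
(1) On the whole the ground falls towards the south.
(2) Drainage is mainly to the south: more ground falls towards that edge than towards any other.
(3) Ground above 800 m makes up about 60 % of the sheet.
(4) Look to the north-west quarter for the highest ground.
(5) The northern half stands higher on average than the southern half.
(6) About 480 m is the lowest elevation on the sheet.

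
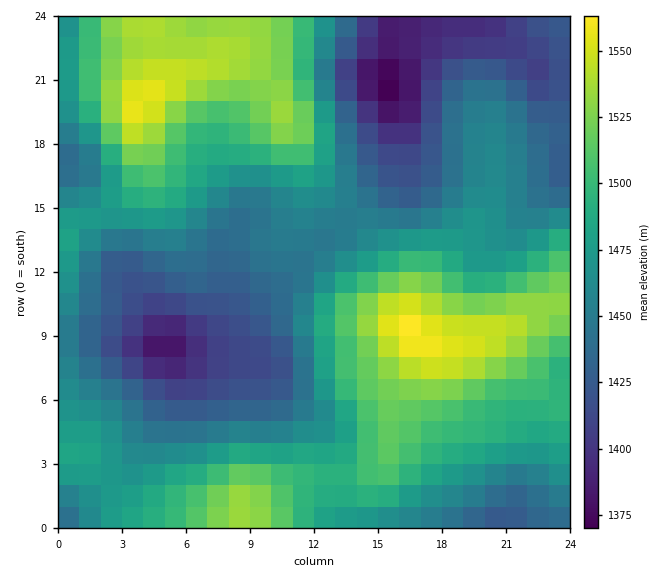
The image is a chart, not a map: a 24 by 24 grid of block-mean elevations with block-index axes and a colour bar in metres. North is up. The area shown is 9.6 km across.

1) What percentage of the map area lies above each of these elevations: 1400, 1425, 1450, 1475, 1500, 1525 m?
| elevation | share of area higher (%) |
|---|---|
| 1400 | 95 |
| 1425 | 83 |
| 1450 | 65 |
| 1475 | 44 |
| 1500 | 27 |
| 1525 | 14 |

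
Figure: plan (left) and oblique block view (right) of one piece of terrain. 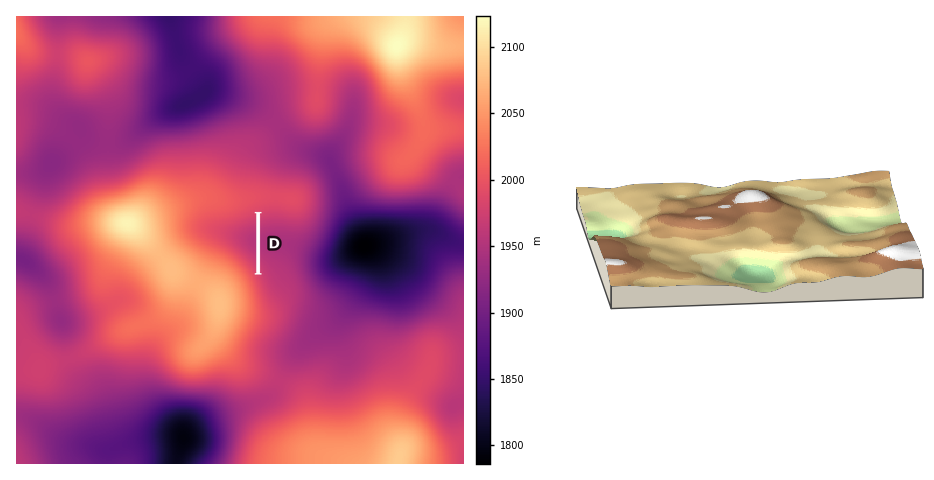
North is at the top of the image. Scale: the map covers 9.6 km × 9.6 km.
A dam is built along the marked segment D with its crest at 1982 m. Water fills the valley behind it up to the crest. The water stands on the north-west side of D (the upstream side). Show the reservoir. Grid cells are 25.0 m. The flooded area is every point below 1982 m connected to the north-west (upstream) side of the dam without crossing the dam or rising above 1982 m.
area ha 45.1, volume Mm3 5.42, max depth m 29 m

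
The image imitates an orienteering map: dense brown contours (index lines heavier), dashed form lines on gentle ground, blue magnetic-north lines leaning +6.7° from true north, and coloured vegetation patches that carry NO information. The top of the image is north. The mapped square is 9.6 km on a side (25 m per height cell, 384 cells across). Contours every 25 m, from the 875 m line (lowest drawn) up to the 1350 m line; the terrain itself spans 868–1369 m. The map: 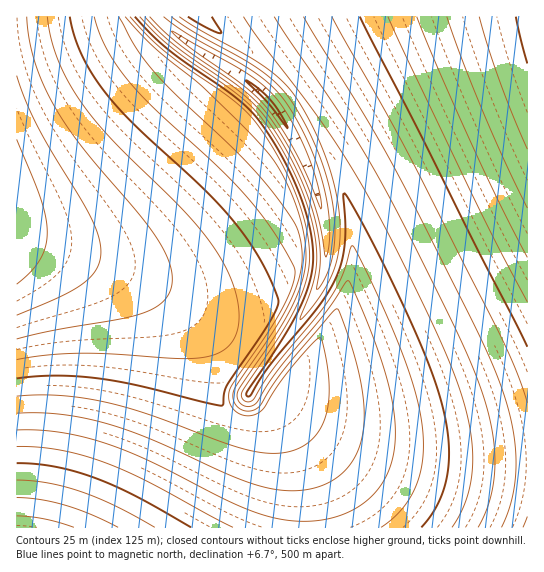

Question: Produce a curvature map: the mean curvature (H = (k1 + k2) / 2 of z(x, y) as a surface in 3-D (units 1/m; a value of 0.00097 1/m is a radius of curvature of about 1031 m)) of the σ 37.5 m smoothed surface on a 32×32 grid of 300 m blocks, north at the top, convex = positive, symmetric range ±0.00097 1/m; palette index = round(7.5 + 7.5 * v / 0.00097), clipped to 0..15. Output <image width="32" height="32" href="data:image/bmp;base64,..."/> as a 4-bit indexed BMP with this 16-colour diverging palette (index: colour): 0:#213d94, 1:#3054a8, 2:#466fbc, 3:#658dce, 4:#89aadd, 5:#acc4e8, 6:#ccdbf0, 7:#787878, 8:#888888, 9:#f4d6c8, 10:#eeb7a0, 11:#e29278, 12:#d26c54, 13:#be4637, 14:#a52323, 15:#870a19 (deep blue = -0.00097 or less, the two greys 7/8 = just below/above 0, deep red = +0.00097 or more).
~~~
<image width="32" height="32" href="data:image/bmp;base64,Qk12AgAAAAAAAHYAAAAoAAAAIAAAACAAAAABAAQAAAAAAAACAAATCwAAEwsAABAAAAAAAAAAlD0hAKhUMAC8b0YAzo1lAN2qiQDoxKwA8NvMAHh4eACIiIgAyNb0AKC37gB4kuIAVGzSADdGvgAjI6UAGQqHAHd3d3d4iIiIiIiIiIiIiIh3d3d3iIiIiIiIiIiIiIiId3d3d4iIiIiIiIiIiIiIiHd3d3iIiIiIiIiIiIiIiIh3d3d4iIiIiIiIiIiIiIiId3d3iIiIiIiIiIiIiIiIiHd3eIiIiImpiIiIiIiIiIh3d4iIiIiJOpiIiIiIiIiId3iIiIiIlgfIiIiIiIiIiHeIiIiIiItQm4iIiIiIiIiIiIiIiIiKokuYiIiIiIiIiIiIiIiIiLgGyIiIiIiIh4iIiIiIiIiMcIuIiIiIiHeIiIiIiIiIibQrmIiIiHd3iIiIiIiIiIi5B7iIiId3d4iIiIiIiIiIjEO4iIh3d3eIiIiIiIiIiIyAqIiId3d3iIiIiIiIiIiLgKmIh3d3d4iIiIiIiIiIi4CoiId3d3eIiIiIiIiIiIxhuIh3d3d3iIiIiIiIiIiLJbiId3d3d4iIiIiIiIiIqQi4iHd3d3d4iIiIiIiIiMYamId3d3d3d3eIiIiIiIqgbIiHd3d3d3d3d4iIiIiMYKqId3d3d3d3d3d3eIiIyQfIh3d3d3d3d3d3d3d4jJI7mHd3d3d3d3d3d3d3irgSm4d3d3d3d3d3d3d3eMlQSrh3d3d3d3d3d3d3d6twF7qHd3d3d3d3d3d3d3qlBayHd3d3d3d3d3d3d3eqQIynd3d3d3d3d3d3"/>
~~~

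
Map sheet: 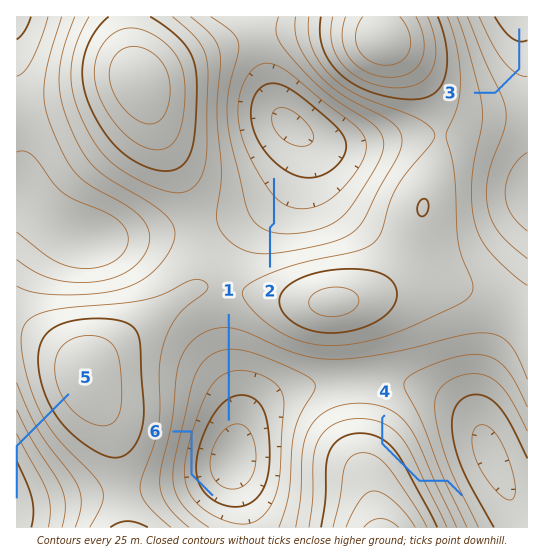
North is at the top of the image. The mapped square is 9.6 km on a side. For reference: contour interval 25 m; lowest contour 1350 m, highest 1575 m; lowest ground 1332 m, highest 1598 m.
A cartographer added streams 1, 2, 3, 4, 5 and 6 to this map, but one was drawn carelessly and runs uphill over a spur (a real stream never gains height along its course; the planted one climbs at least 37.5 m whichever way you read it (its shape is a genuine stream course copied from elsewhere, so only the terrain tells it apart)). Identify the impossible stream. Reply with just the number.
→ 4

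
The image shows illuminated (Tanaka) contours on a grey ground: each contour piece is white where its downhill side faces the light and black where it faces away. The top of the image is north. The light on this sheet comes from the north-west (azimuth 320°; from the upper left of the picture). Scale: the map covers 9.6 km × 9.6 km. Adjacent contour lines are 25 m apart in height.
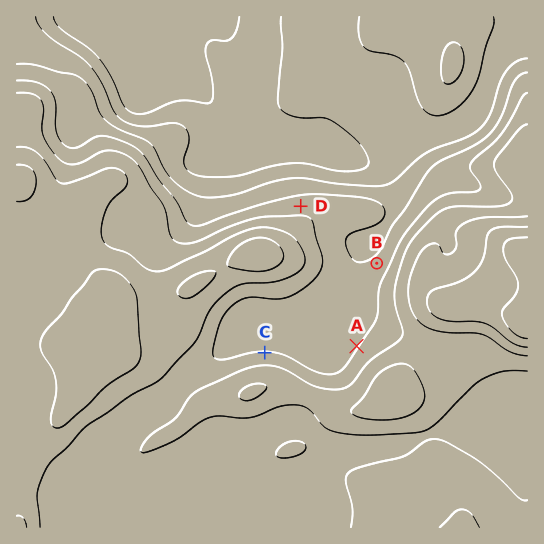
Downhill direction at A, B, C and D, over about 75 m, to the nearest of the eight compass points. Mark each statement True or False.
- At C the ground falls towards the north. True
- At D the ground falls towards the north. True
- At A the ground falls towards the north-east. False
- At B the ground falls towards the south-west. False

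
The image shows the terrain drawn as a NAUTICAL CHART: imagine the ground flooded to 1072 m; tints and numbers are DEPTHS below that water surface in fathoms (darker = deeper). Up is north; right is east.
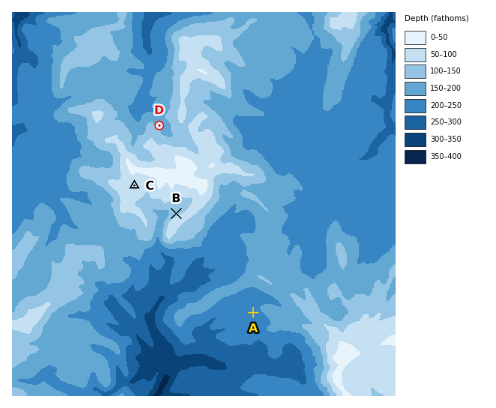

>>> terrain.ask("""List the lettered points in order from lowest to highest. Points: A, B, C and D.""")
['A', 'D', 'B', 'C']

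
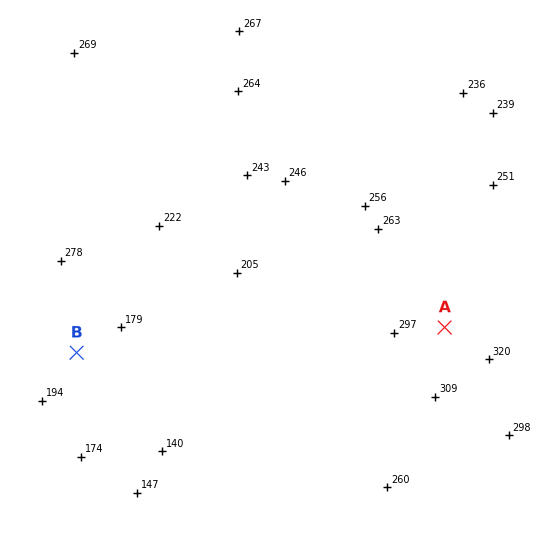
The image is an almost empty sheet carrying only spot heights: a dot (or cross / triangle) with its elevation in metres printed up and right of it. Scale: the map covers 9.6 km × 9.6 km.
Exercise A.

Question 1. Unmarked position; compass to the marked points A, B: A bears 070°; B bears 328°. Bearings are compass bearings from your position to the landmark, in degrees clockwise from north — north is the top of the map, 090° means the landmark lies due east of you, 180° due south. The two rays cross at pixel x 132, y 441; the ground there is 150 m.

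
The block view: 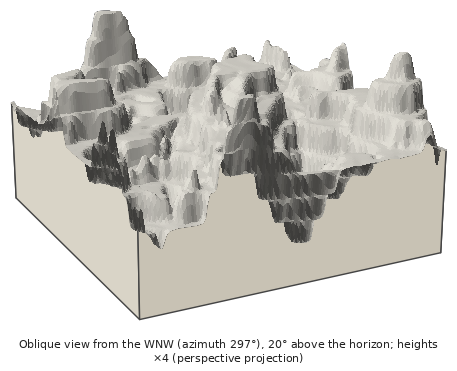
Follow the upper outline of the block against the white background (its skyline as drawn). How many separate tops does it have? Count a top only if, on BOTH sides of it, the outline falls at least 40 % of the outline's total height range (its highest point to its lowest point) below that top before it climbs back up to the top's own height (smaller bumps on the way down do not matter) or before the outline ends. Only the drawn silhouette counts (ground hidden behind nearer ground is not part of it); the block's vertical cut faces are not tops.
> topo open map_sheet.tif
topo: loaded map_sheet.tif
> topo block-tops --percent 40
1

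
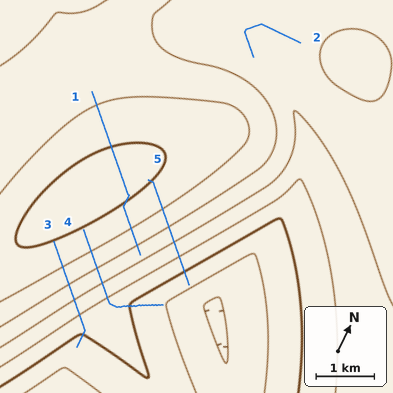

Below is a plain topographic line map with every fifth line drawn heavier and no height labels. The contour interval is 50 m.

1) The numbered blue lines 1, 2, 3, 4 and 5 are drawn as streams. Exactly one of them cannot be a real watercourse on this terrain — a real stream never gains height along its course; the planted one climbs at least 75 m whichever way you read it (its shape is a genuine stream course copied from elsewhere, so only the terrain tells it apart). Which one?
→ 1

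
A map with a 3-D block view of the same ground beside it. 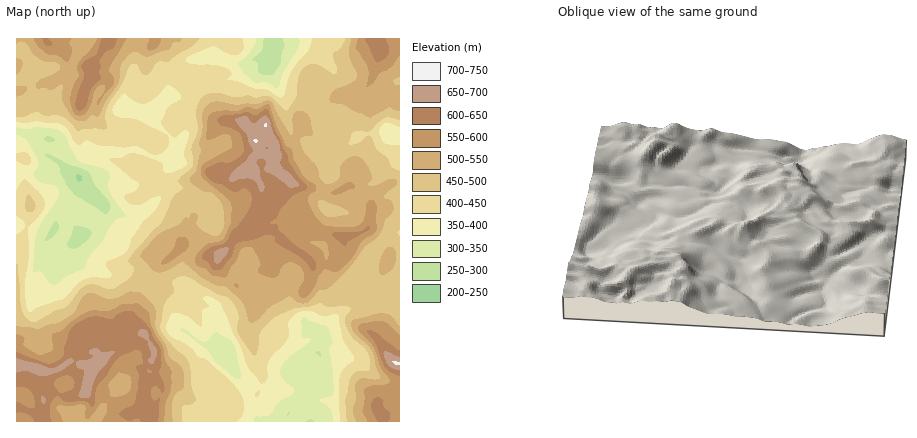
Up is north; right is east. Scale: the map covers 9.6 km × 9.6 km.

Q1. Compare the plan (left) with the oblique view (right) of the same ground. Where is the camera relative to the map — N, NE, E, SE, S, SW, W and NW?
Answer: S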